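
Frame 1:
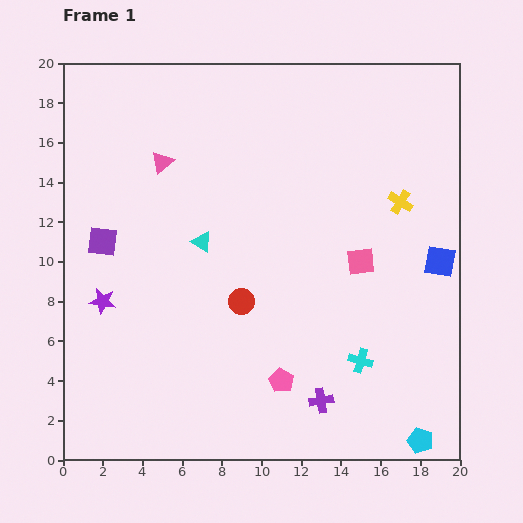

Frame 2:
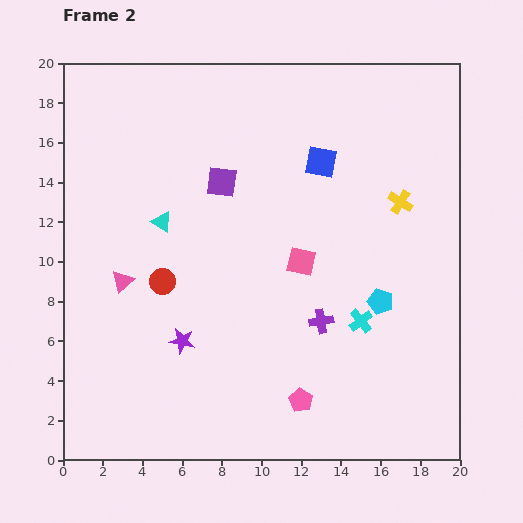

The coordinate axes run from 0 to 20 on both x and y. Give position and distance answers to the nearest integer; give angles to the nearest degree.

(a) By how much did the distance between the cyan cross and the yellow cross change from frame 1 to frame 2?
-2

Distance in frame 1: 8. Distance in frame 2: 6.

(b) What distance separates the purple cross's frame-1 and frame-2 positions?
4

The purple cross moved from (13, 3) to (13, 7), a distance of √(0² + 4²) ≈ 4.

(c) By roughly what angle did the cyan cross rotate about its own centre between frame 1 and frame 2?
35° clockwise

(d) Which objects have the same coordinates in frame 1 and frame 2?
the yellow cross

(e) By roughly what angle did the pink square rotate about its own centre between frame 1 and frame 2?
20° clockwise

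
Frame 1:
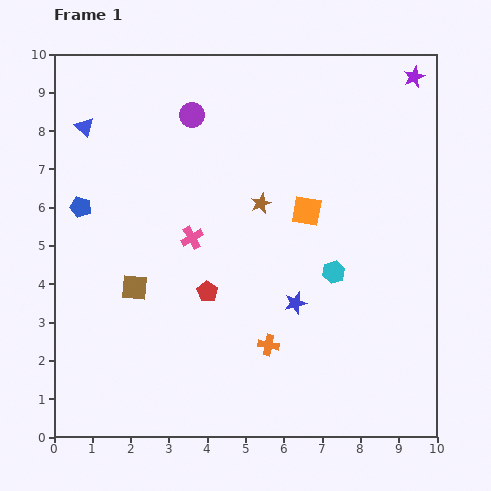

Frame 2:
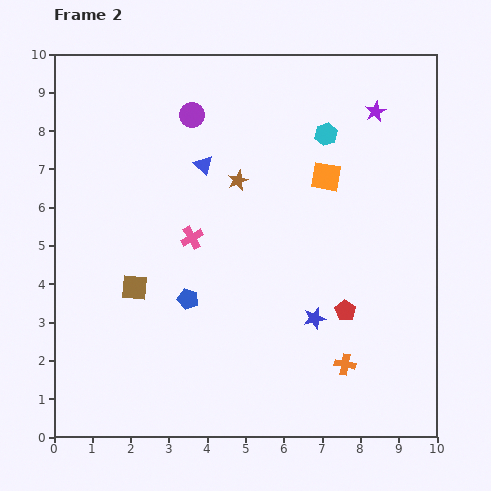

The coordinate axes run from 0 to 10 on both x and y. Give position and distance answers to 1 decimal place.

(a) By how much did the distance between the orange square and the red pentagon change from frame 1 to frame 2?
+0.2

Distance in frame 1: 3.3. Distance in frame 2: 3.5.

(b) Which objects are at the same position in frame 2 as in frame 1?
the purple circle, the pink cross, the brown square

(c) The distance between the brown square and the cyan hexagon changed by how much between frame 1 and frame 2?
+1.2

Distance in frame 1: 5.2. Distance in frame 2: 6.4.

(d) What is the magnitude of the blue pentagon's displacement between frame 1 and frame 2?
3.7

The blue pentagon moved from (0.7, 6.0) to (3.5, 3.6), a distance of √(2.8² + 2.4²) ≈ 3.7.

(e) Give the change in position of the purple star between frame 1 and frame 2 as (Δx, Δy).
(-1.0, -0.9)

The purple star was at (9.4, 9.4) in frame 1 and (8.4, 8.5) in frame 2.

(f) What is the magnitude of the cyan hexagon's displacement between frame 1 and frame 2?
3.6

The cyan hexagon moved from (7.3, 4.3) to (7.1, 7.9), a distance of √(0.2² + 3.6²) ≈ 3.6.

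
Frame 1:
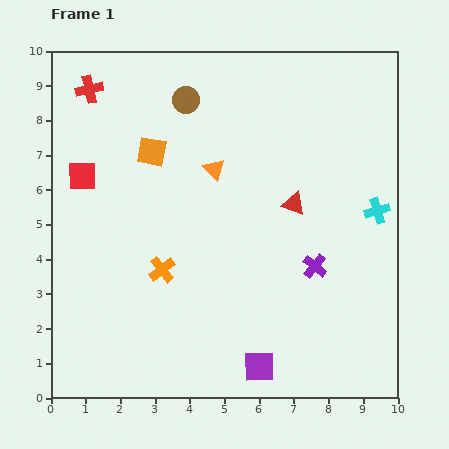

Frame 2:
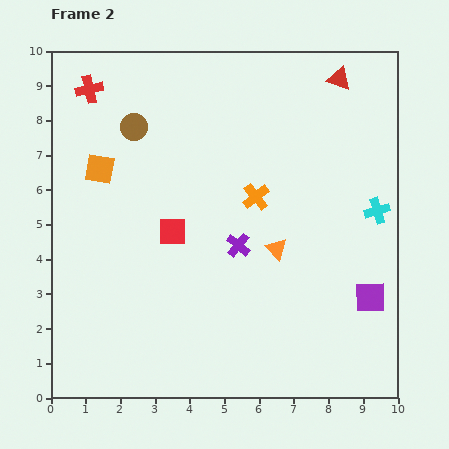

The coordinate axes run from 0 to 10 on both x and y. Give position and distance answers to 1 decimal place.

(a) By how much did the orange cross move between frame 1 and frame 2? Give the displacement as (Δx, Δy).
(2.7, 2.1)

The orange cross was at (3.2, 3.7) in frame 1 and (5.9, 5.8) in frame 2.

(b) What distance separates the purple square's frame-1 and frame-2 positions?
3.8

The purple square moved from (6.0, 0.9) to (9.2, 2.9), a distance of √(3.2² + 2.0²) ≈ 3.8.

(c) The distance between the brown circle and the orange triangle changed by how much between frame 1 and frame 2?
+3.2

Distance in frame 1: 2.2. Distance in frame 2: 5.4.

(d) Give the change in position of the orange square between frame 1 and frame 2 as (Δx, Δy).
(-1.5, -0.5)

The orange square was at (2.9, 7.1) in frame 1 and (1.4, 6.6) in frame 2.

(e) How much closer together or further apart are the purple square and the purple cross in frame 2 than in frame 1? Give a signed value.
+0.8

Distance in frame 1: 3.3. Distance in frame 2: 4.1.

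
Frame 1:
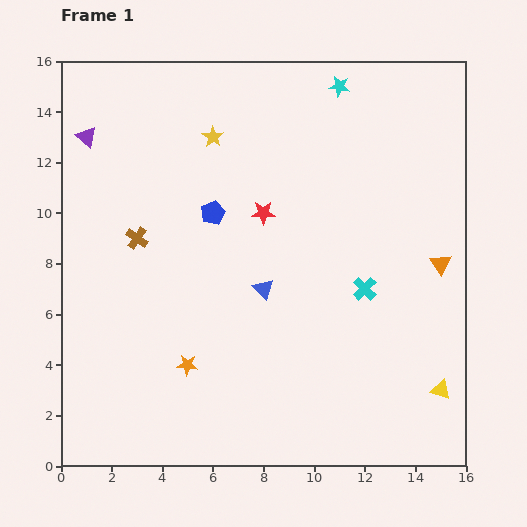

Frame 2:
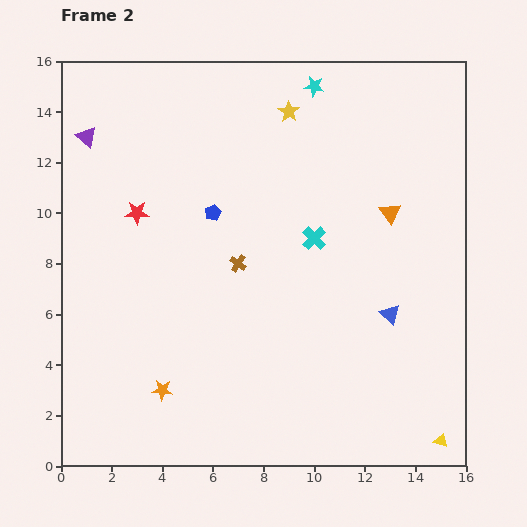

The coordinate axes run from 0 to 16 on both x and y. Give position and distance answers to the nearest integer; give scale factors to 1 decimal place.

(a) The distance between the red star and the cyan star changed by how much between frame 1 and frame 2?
+3

Distance in frame 1: 6. Distance in frame 2: 9.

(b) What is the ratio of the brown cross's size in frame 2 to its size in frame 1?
0.7×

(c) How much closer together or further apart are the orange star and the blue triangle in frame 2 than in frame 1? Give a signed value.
+5

Distance in frame 1: 4. Distance in frame 2: 9.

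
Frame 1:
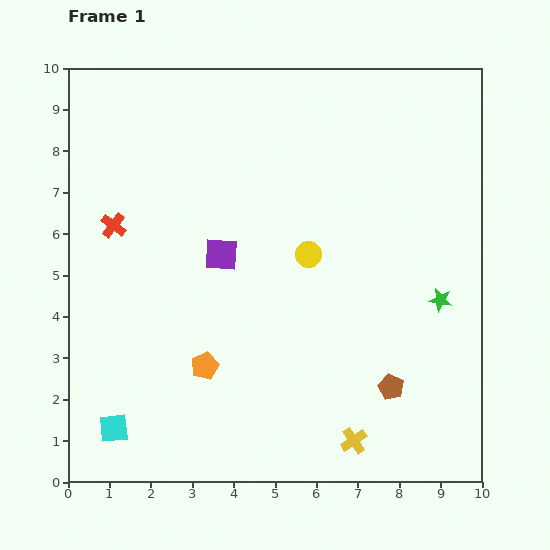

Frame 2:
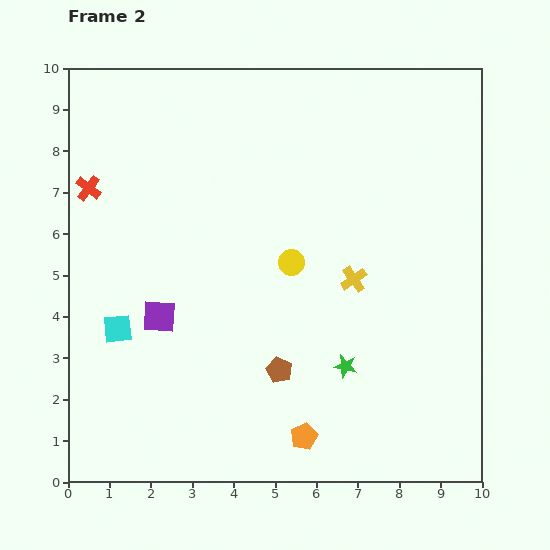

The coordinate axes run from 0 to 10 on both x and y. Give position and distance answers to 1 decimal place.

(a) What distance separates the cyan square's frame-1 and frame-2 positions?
2.4

The cyan square moved from (1.1, 1.3) to (1.2, 3.7), a distance of √(0.1² + 2.4²) ≈ 2.4.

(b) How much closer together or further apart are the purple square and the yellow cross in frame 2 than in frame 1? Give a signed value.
-0.7

Distance in frame 1: 5.5. Distance in frame 2: 4.8.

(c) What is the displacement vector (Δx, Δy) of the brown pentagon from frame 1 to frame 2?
(-2.7, 0.4)

The brown pentagon was at (7.8, 2.3) in frame 1 and (5.1, 2.7) in frame 2.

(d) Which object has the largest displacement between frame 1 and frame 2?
the yellow cross

(moved 3.9; next 2.9)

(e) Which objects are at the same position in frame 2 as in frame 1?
none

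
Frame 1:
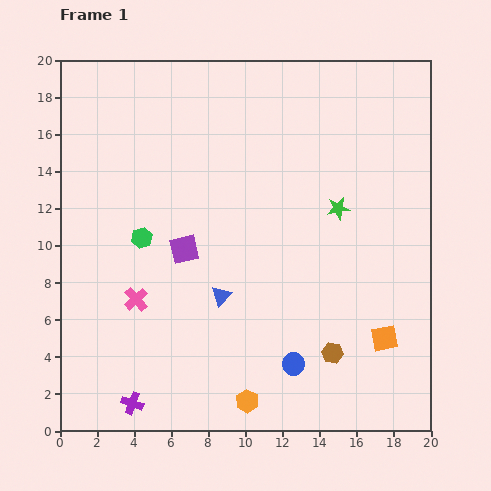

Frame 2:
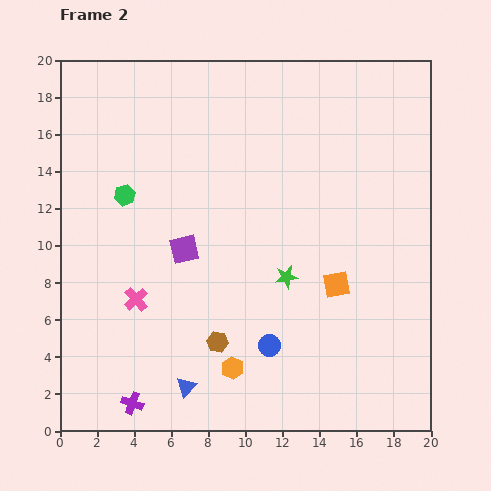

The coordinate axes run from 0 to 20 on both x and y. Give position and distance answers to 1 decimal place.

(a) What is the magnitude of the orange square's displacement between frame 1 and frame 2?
3.9

The orange square moved from (17.5, 5.0) to (14.9, 7.9), a distance of √(2.6² + 2.9²) ≈ 3.9.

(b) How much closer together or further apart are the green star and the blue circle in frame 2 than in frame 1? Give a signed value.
-4.9

Distance in frame 1: 8.7. Distance in frame 2: 3.8.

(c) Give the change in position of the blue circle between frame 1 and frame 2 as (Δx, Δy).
(-1.3, 1.0)

The blue circle was at (12.6, 3.6) in frame 1 and (11.3, 4.6) in frame 2.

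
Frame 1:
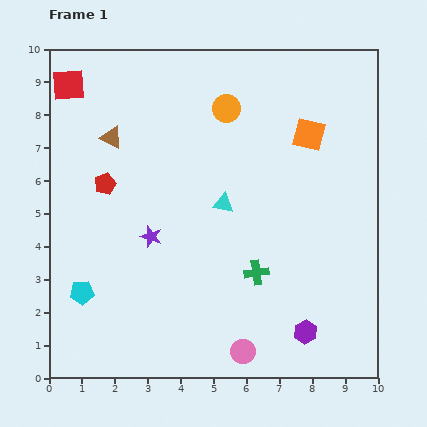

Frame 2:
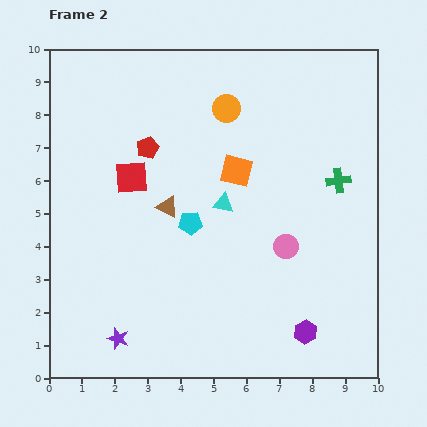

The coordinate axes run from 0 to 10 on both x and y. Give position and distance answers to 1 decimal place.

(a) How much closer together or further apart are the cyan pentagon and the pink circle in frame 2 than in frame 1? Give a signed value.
-2.2

Distance in frame 1: 5.2. Distance in frame 2: 3.0.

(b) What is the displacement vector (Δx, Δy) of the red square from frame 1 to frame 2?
(1.9, -2.8)

The red square was at (0.6, 8.9) in frame 1 and (2.5, 6.1) in frame 2.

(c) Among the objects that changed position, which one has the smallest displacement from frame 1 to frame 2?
the red pentagon

(moved 1.7)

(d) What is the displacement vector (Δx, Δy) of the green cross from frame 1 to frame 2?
(2.5, 2.8)

The green cross was at (6.3, 3.2) in frame 1 and (8.8, 6.0) in frame 2.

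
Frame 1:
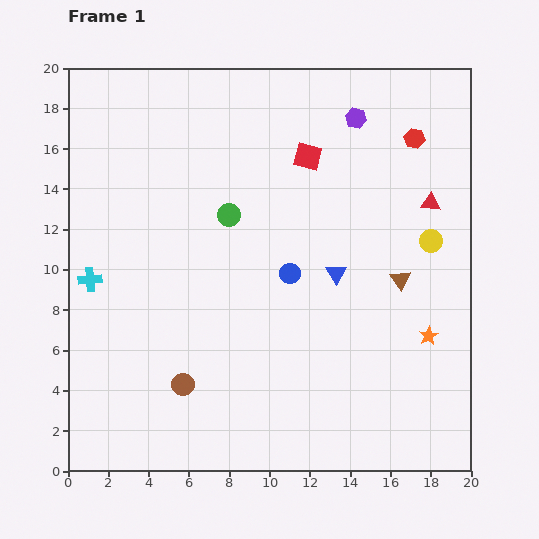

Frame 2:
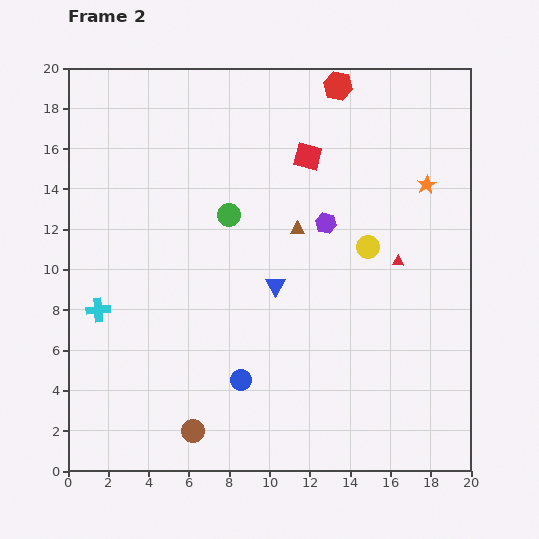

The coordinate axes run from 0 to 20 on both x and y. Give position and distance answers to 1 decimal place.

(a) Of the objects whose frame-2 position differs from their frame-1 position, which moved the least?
the cyan cross

(moved 1.6)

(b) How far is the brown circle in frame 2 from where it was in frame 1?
2.4

The brown circle moved from (5.7, 4.3) to (6.2, 2.0), a distance of √(0.5² + 2.3²) ≈ 2.4.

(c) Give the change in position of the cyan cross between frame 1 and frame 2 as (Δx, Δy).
(0.4, -1.5)

The cyan cross was at (1.1, 9.5) in frame 1 and (1.5, 8.0) in frame 2.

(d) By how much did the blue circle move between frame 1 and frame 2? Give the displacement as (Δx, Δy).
(-2.4, -5.3)

The blue circle was at (11.0, 9.8) in frame 1 and (8.6, 4.5) in frame 2.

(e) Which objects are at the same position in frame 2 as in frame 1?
the green circle, the red square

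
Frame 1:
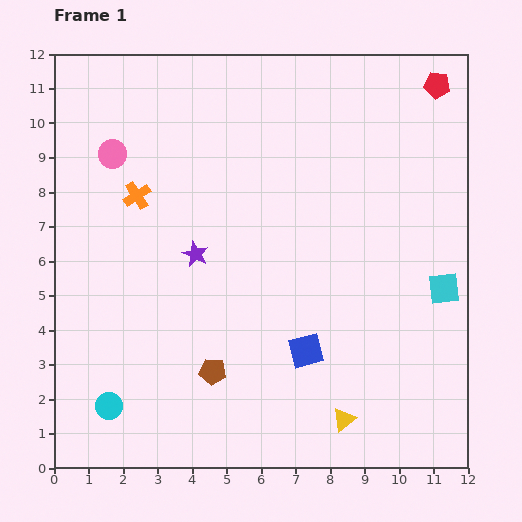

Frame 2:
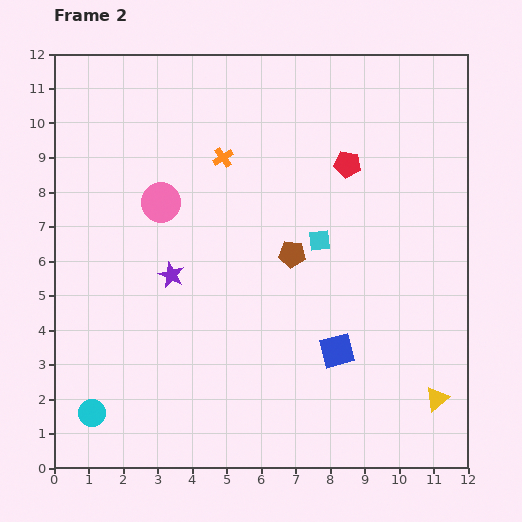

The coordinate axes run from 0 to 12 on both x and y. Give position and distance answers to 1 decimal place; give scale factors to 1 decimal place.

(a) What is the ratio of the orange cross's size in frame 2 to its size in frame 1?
0.7×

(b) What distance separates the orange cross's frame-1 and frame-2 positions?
2.7

The orange cross moved from (2.4, 7.9) to (4.9, 9.0), a distance of √(2.5² + 1.1²) ≈ 2.7.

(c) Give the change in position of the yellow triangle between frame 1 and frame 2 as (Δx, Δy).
(2.7, 0.6)

The yellow triangle was at (8.4, 1.4) in frame 1 and (11.1, 2.0) in frame 2.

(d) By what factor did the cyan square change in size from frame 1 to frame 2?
0.7×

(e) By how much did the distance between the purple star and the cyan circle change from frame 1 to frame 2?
-0.5

Distance in frame 1: 5.1. Distance in frame 2: 4.6.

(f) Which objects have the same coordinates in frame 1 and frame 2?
none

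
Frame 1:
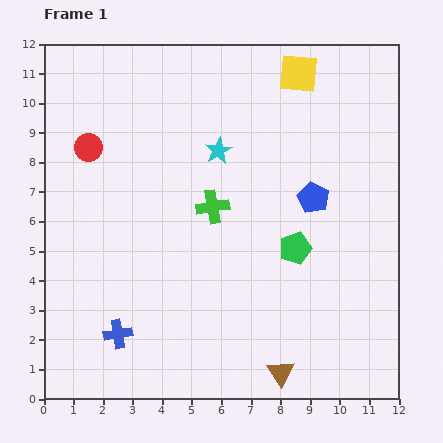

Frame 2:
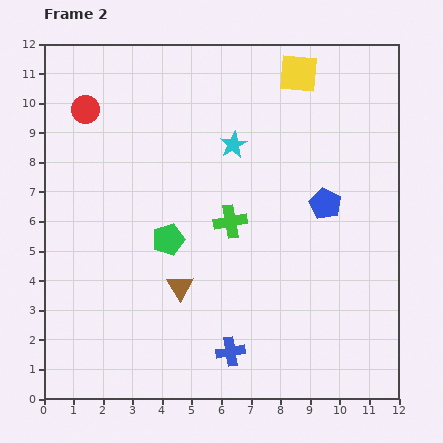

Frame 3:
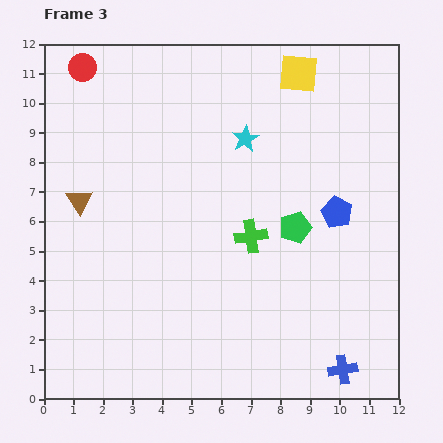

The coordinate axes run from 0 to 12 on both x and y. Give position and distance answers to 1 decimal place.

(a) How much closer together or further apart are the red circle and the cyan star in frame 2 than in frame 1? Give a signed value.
+0.7

Distance in frame 1: 4.4. Distance in frame 2: 5.1.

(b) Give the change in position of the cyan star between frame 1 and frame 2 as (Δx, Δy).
(0.5, 0.2)

The cyan star was at (5.9, 8.4) in frame 1 and (6.4, 8.6) in frame 2.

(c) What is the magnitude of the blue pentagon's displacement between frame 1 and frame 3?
0.9

The blue pentagon moved from (9.1, 6.8) to (9.9, 6.3), a distance of √(0.8² + 0.5²) ≈ 0.9.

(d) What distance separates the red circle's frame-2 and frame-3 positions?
1.4

The red circle moved from (1.4, 9.8) to (1.3, 11.2), a distance of √(0.1² + 1.4²) ≈ 1.4.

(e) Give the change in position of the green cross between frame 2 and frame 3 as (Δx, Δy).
(0.7, -0.5)

The green cross was at (6.3, 6.0) in frame 2 and (7.0, 5.5) in frame 3.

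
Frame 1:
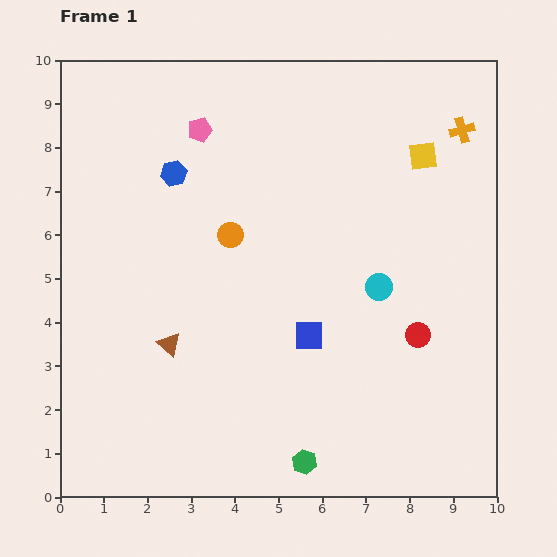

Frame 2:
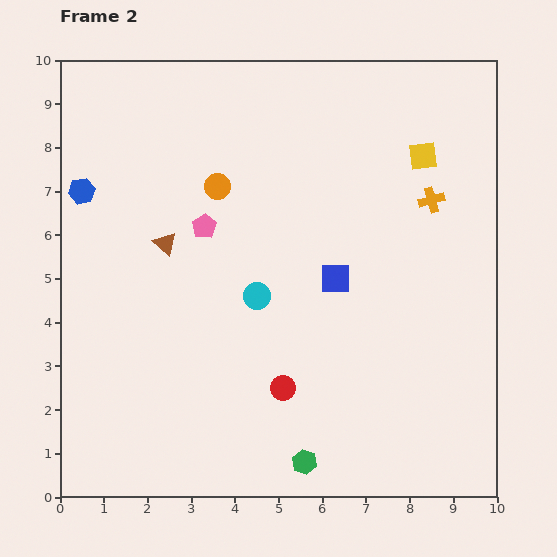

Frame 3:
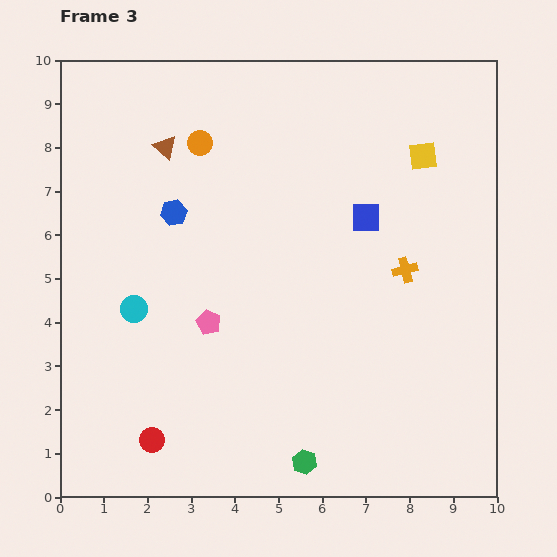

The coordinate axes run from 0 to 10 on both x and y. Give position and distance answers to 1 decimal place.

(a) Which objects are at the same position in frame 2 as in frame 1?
the yellow square, the green hexagon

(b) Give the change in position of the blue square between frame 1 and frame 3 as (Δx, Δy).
(1.3, 2.7)

The blue square was at (5.7, 3.7) in frame 1 and (7.0, 6.4) in frame 3.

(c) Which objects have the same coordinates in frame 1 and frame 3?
the yellow square, the green hexagon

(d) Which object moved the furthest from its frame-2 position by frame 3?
the red circle

(moved 3.2; next 2.8)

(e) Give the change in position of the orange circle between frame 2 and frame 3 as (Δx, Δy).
(-0.4, 1.0)

The orange circle was at (3.6, 7.1) in frame 2 and (3.2, 8.1) in frame 3.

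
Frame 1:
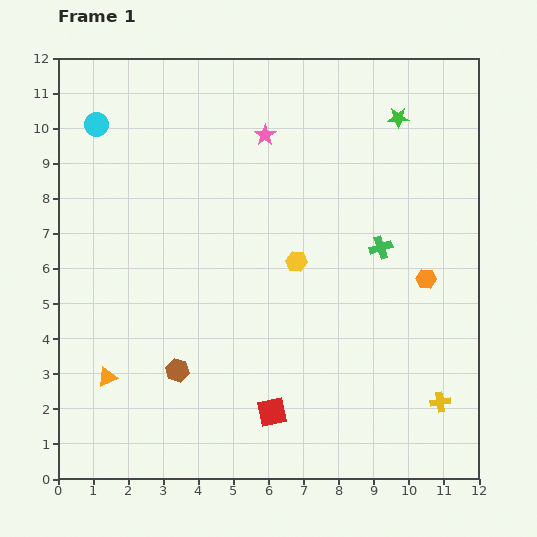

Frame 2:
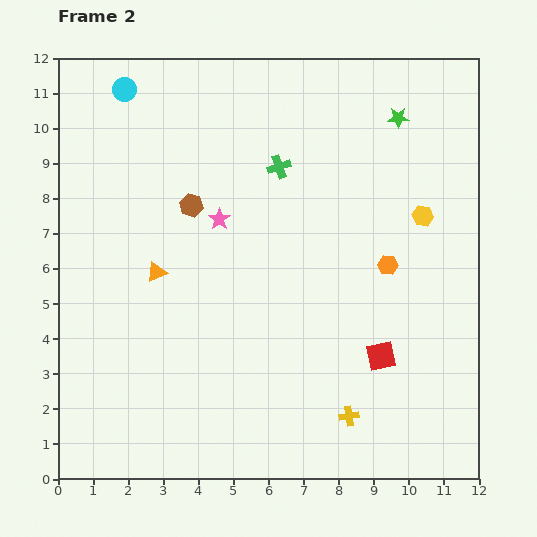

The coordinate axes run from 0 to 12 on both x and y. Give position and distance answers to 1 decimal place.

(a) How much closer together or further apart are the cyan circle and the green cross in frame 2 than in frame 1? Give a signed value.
-3.9

Distance in frame 1: 8.8. Distance in frame 2: 4.9.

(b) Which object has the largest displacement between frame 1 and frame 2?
the brown hexagon

(moved 4.7; next 3.8)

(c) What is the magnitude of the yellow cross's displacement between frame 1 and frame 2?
2.6

The yellow cross moved from (10.9, 2.2) to (8.3, 1.8), a distance of √(2.6² + 0.4²) ≈ 2.6.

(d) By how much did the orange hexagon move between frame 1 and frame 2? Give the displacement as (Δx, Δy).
(-1.1, 0.4)

The orange hexagon was at (10.5, 5.7) in frame 1 and (9.4, 6.1) in frame 2.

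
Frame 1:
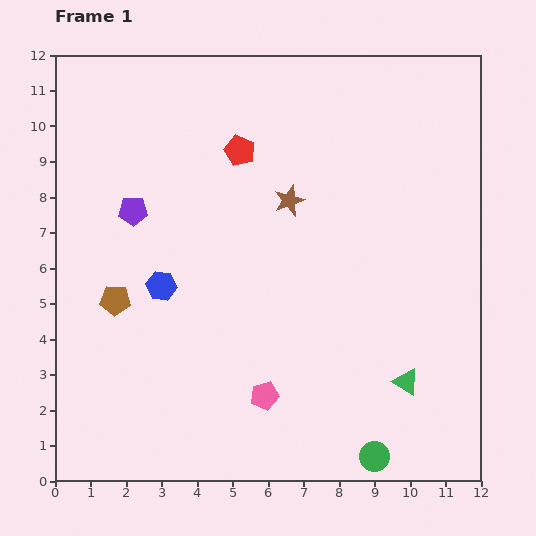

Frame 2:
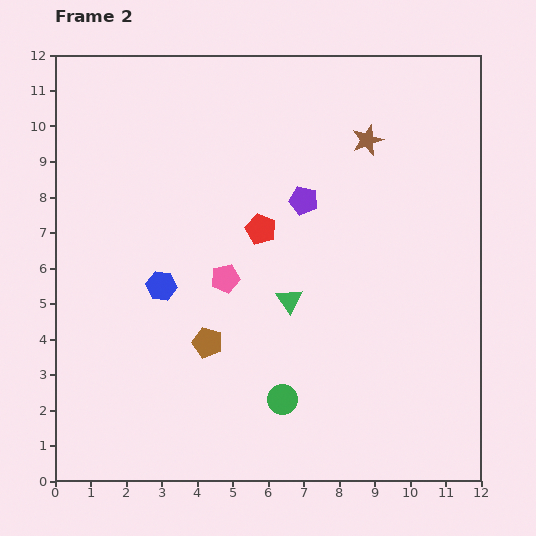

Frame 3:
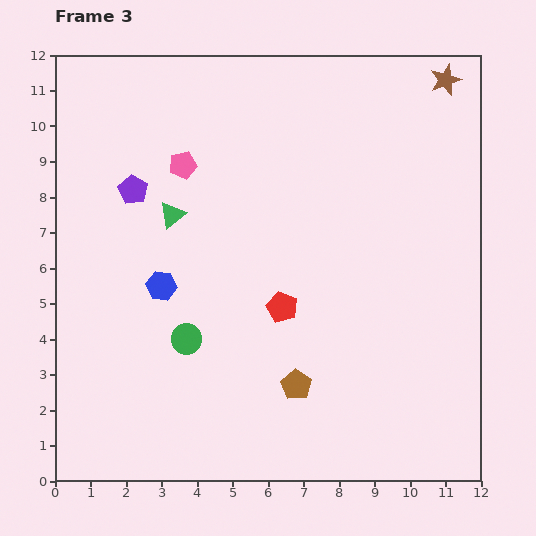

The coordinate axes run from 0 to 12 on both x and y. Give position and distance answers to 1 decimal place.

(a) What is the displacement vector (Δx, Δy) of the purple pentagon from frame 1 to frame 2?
(4.8, 0.3)

The purple pentagon was at (2.2, 7.6) in frame 1 and (7.0, 7.9) in frame 2.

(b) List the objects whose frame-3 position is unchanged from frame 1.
the blue hexagon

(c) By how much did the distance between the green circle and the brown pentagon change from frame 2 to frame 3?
+0.8

Distance in frame 2: 2.6. Distance in frame 3: 3.4.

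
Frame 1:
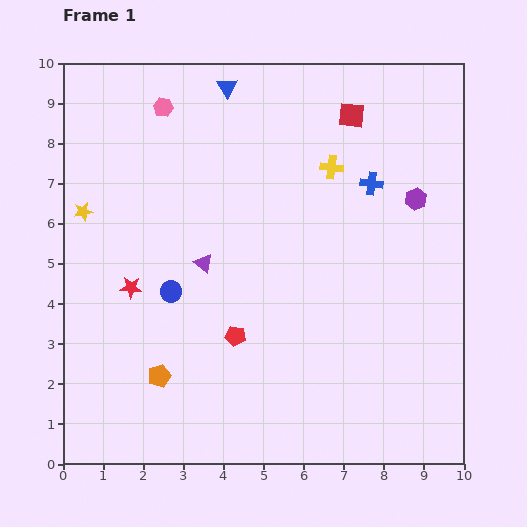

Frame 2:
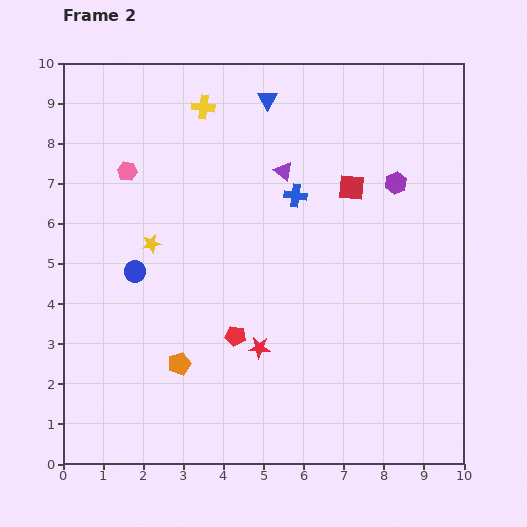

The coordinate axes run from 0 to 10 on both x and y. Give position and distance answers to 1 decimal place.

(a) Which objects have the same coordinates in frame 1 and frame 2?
the red pentagon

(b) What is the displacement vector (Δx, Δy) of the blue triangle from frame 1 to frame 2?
(1.0, -0.3)

The blue triangle was at (4.1, 9.4) in frame 1 and (5.1, 9.1) in frame 2.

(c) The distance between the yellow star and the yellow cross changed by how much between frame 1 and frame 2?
-2.7

Distance in frame 1: 6.3. Distance in frame 2: 3.6.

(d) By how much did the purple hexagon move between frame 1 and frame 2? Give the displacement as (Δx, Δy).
(-0.5, 0.4)

The purple hexagon was at (8.8, 6.6) in frame 1 and (8.3, 7.0) in frame 2.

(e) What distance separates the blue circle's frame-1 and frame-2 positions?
1.0

The blue circle moved from (2.7, 4.3) to (1.8, 4.8), a distance of √(0.9² + 0.5²) ≈ 1.0.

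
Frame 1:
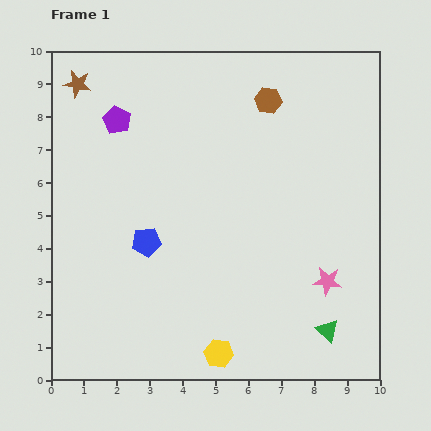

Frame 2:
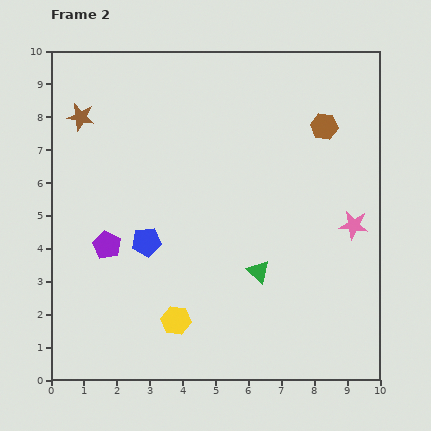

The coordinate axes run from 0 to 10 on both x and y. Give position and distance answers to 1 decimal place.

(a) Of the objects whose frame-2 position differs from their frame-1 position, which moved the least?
the brown star

(moved 1.0)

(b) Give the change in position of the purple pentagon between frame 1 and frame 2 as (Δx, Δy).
(-0.3, -3.8)

The purple pentagon was at (2.0, 7.9) in frame 1 and (1.7, 4.1) in frame 2.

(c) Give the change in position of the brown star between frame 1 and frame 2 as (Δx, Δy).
(0.1, -1.0)

The brown star was at (0.8, 9.0) in frame 1 and (0.9, 8.0) in frame 2.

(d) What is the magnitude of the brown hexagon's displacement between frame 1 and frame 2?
1.9

The brown hexagon moved from (6.6, 8.5) to (8.3, 7.7), a distance of √(1.7² + 0.8²) ≈ 1.9.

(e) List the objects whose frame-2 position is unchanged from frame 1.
the blue pentagon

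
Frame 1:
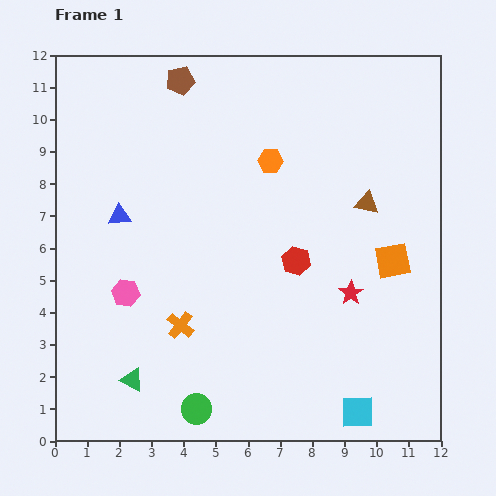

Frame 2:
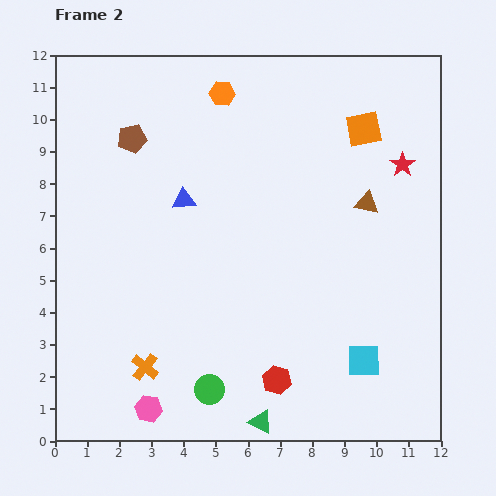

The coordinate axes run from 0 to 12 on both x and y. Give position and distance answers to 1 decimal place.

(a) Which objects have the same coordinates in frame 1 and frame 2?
the brown triangle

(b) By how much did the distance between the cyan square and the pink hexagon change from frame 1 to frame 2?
-1.2

Distance in frame 1: 8.1. Distance in frame 2: 6.9.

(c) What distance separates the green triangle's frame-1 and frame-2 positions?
4.2

The green triangle moved from (2.4, 1.9) to (6.4, 0.6), a distance of √(4.0² + 1.3²) ≈ 4.2.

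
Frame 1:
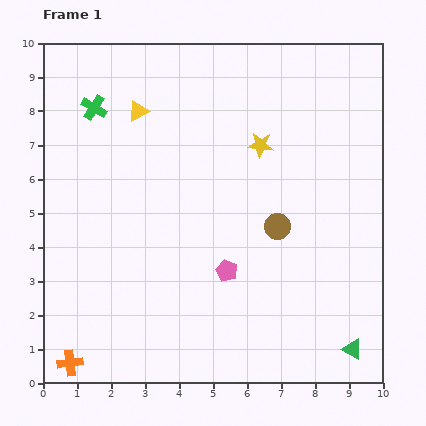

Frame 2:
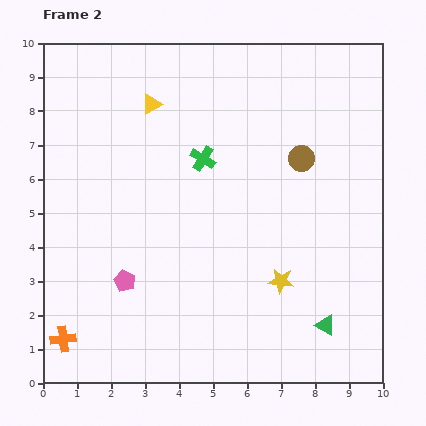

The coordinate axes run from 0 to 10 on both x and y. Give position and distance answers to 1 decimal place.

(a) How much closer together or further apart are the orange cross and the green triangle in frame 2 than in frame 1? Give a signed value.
-0.6

Distance in frame 1: 8.3. Distance in frame 2: 7.7.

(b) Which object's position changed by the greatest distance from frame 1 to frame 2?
the yellow star

(moved 4.0; next 3.5)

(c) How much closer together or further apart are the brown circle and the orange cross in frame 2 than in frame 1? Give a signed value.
+1.5

Distance in frame 1: 7.3. Distance in frame 2: 8.8.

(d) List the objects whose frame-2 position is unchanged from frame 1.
none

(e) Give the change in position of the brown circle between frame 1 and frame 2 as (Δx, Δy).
(0.7, 2.0)

The brown circle was at (6.9, 4.6) in frame 1 and (7.6, 6.6) in frame 2.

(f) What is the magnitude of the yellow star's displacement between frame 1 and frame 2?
4.0

The yellow star moved from (6.4, 7.0) to (7.0, 3.0), a distance of √(0.6² + 4.0²) ≈ 4.0.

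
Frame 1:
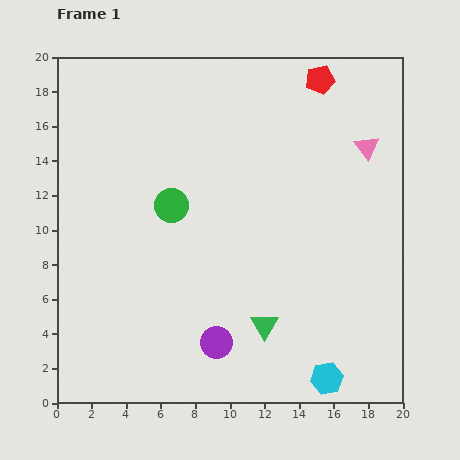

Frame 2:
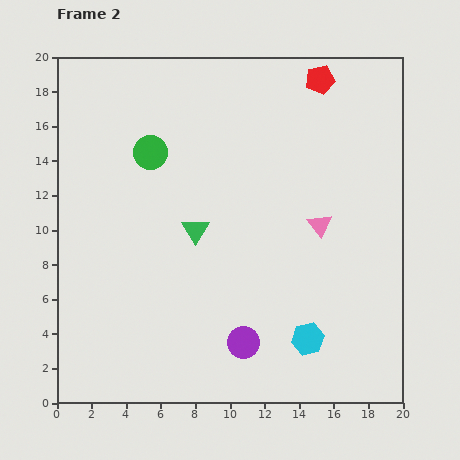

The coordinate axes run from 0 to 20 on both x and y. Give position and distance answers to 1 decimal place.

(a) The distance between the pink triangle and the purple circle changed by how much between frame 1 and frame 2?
-6.2

Distance in frame 1: 14.3. Distance in frame 2: 8.1.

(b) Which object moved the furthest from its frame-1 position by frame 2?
the green triangle

(moved 6.8; next 5.2)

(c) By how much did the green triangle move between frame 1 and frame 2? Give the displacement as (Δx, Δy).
(-4.0, 5.5)

The green triangle was at (12.0, 4.5) in frame 1 and (8.0, 10.0) in frame 2.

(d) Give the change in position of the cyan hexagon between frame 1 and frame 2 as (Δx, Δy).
(-1.1, 2.3)

The cyan hexagon was at (15.6, 1.4) in frame 1 and (14.5, 3.7) in frame 2.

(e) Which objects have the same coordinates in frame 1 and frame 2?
the red pentagon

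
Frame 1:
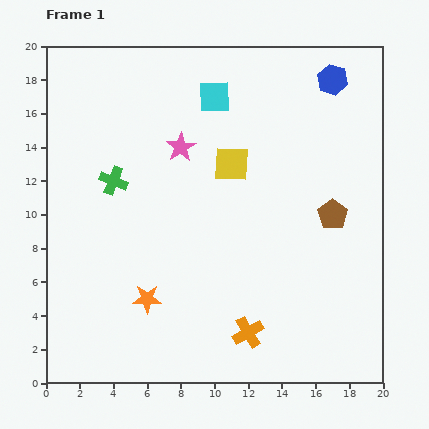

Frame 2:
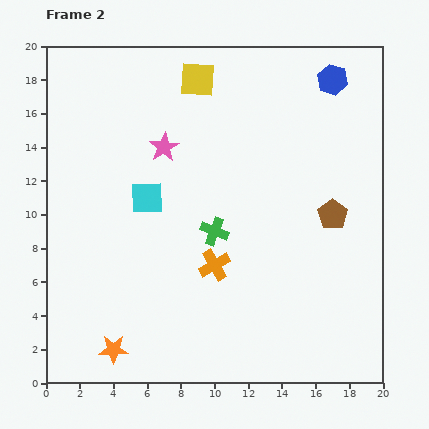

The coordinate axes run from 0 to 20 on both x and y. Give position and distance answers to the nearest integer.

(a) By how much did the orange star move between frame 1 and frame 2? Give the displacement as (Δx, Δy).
(-2, -3)

The orange star was at (6, 5) in frame 1 and (4, 2) in frame 2.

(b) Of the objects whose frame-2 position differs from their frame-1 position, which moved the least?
the pink star

(moved 1)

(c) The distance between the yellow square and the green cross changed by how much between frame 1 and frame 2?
+2

Distance in frame 1: 7. Distance in frame 2: 9.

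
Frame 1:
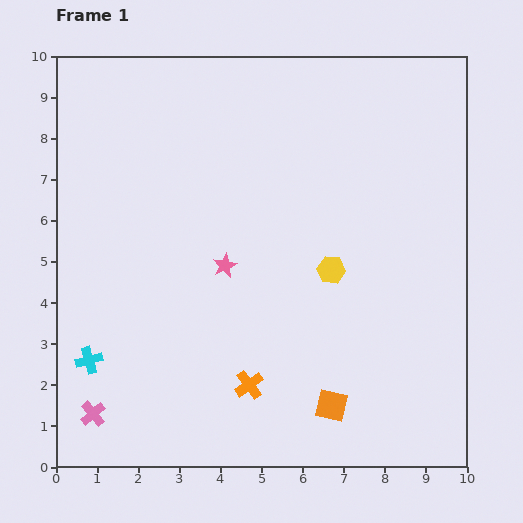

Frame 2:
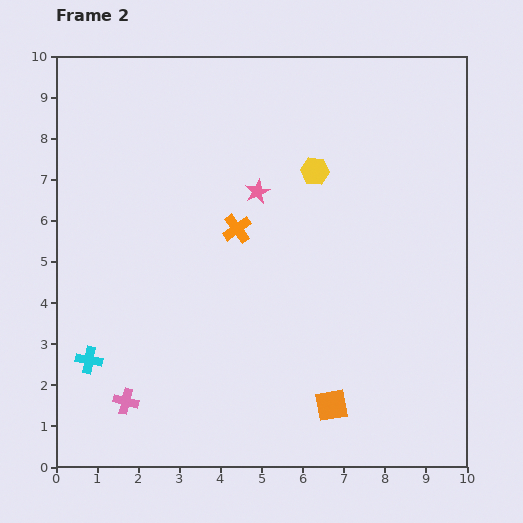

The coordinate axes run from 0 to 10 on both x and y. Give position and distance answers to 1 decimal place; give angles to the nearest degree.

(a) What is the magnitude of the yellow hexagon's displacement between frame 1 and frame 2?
2.4

The yellow hexagon moved from (6.7, 4.8) to (6.3, 7.2), a distance of √(0.4² + 2.4²) ≈ 2.4.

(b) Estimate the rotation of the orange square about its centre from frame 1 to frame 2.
24° counter-clockwise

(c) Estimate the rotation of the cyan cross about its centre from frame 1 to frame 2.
27° clockwise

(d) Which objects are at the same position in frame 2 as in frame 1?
the orange square, the cyan cross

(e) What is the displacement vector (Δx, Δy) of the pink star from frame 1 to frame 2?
(0.8, 1.8)

The pink star was at (4.1, 4.9) in frame 1 and (4.9, 6.7) in frame 2.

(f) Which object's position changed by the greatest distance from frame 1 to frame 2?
the orange cross

(moved 3.8; next 2.4)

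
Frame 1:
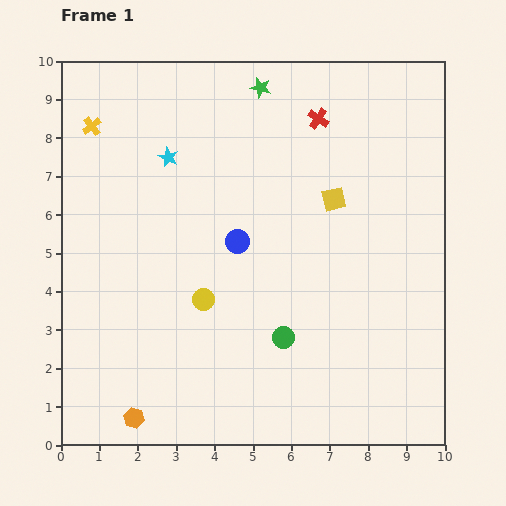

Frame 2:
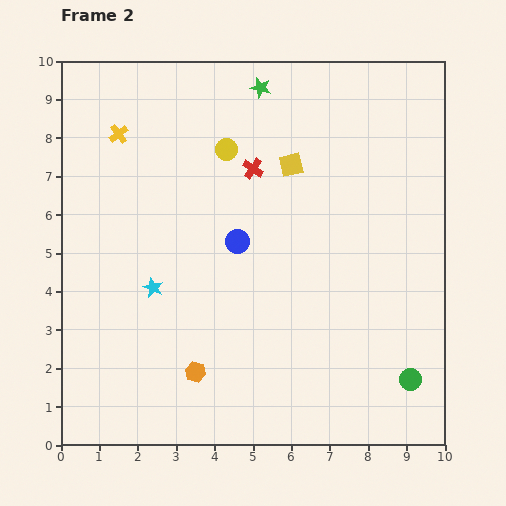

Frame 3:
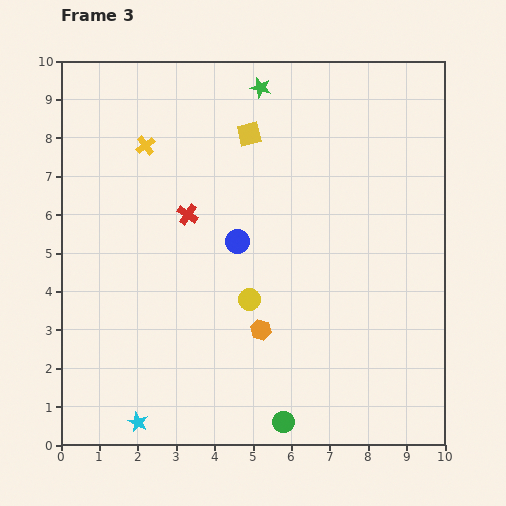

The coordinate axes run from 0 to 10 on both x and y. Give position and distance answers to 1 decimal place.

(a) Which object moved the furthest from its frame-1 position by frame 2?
the yellow circle

(moved 3.9; next 3.5)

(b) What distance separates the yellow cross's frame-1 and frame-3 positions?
1.5

The yellow cross moved from (0.8, 8.3) to (2.2, 7.8), a distance of √(1.4² + 0.5²) ≈ 1.5.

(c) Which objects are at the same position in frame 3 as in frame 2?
the blue circle, the green star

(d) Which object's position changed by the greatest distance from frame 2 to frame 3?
the yellow circle

(moved 3.9; next 3.5)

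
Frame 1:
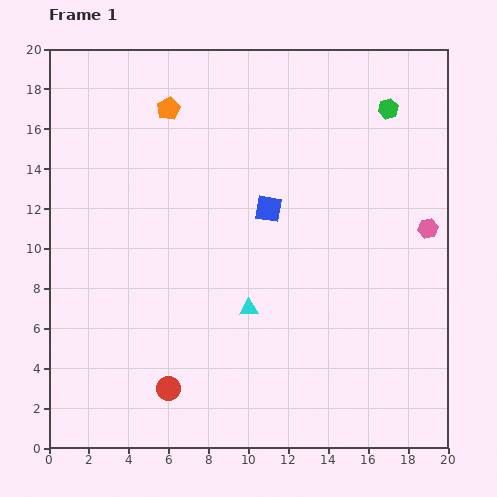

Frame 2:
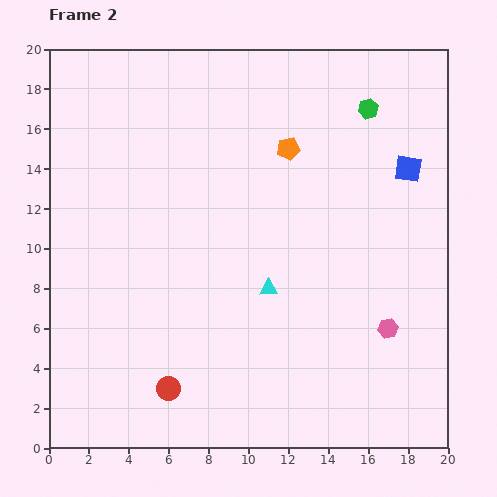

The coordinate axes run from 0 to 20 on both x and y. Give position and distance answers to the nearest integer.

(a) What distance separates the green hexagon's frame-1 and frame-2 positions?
1

The green hexagon moved from (17, 17) to (16, 17), a distance of √(1² + 0²) ≈ 1.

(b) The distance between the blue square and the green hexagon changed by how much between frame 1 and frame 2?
-4

Distance in frame 1: 8. Distance in frame 2: 4.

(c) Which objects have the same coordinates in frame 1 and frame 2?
the red circle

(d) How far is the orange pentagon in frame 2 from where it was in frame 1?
6

The orange pentagon moved from (6, 17) to (12, 15), a distance of √(6² + 2²) ≈ 6.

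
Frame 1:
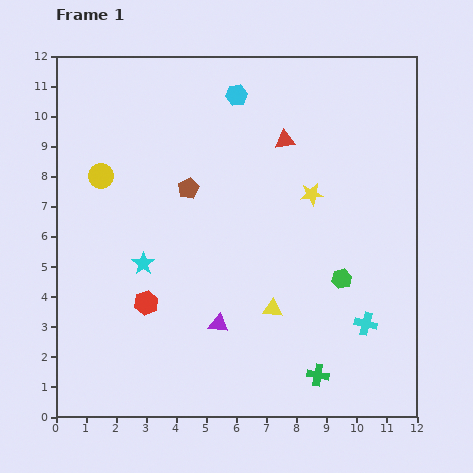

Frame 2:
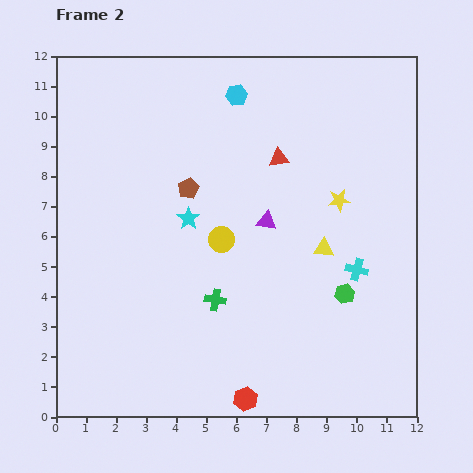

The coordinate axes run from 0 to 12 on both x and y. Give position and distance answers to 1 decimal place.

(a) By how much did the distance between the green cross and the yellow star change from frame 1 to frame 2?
-0.7

Distance in frame 1: 6.0. Distance in frame 2: 5.3.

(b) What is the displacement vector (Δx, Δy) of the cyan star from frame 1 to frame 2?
(1.5, 1.5)

The cyan star was at (2.9, 5.1) in frame 1 and (4.4, 6.6) in frame 2.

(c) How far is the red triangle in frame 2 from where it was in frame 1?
0.6

The red triangle moved from (7.6, 9.2) to (7.4, 8.6), a distance of √(0.2² + 0.6²) ≈ 0.6.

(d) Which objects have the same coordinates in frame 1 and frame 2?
the brown pentagon, the cyan hexagon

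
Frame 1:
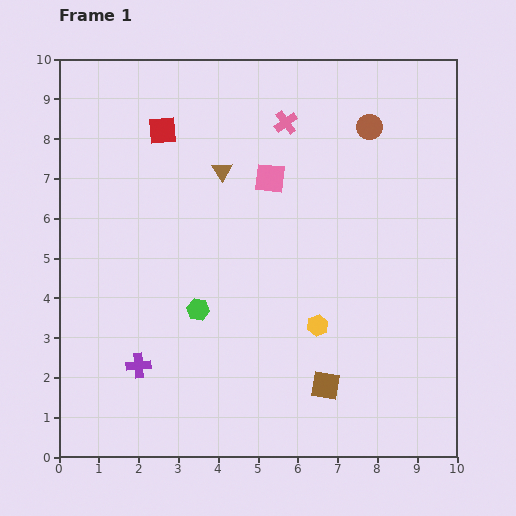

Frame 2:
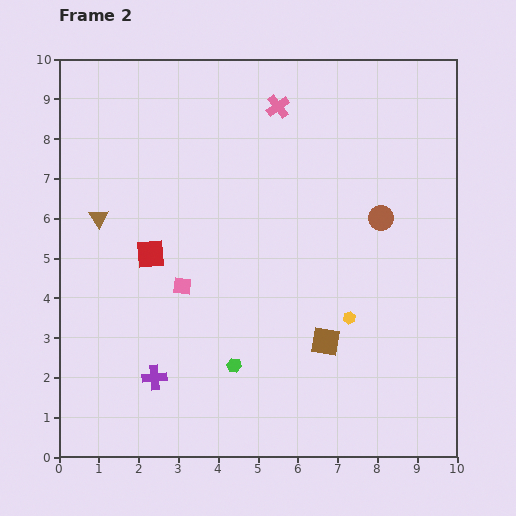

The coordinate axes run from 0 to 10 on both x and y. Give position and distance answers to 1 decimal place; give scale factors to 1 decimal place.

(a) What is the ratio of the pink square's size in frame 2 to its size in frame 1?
0.6×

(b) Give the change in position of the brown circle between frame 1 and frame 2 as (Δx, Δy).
(0.3, -2.3)

The brown circle was at (7.8, 8.3) in frame 1 and (8.1, 6.0) in frame 2.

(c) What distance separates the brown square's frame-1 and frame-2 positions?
1.1

The brown square moved from (6.7, 1.8) to (6.7, 2.9), a distance of √(0.0² + 1.1²) ≈ 1.1.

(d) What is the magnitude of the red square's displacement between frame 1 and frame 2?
3.1

The red square moved from (2.6, 8.2) to (2.3, 5.1), a distance of √(0.3² + 3.1²) ≈ 3.1.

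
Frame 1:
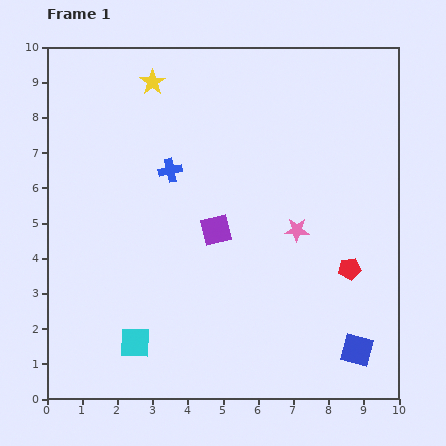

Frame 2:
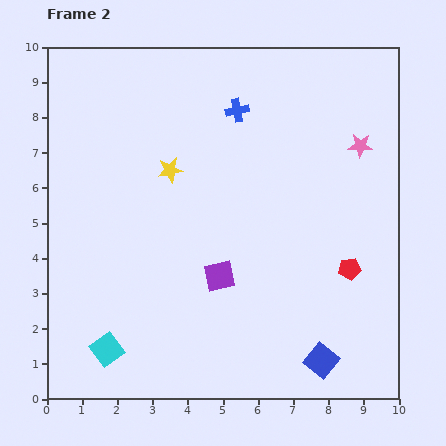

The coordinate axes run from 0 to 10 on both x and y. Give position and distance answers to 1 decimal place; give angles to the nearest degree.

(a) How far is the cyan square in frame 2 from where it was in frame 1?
0.8

The cyan square moved from (2.5, 1.6) to (1.7, 1.4), a distance of √(0.8² + 0.2²) ≈ 0.8.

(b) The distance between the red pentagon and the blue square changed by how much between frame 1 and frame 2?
+0.4

Distance in frame 1: 2.3. Distance in frame 2: 2.7.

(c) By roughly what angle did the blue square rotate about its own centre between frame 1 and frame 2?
24° clockwise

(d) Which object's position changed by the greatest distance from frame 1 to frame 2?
the pink star

(moved 3.0; next 2.5)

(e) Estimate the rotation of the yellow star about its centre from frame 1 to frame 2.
25° clockwise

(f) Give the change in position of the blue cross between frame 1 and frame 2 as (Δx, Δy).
(1.9, 1.7)

The blue cross was at (3.5, 6.5) in frame 1 and (5.4, 8.2) in frame 2.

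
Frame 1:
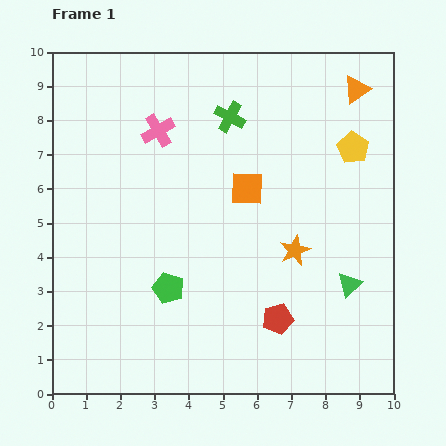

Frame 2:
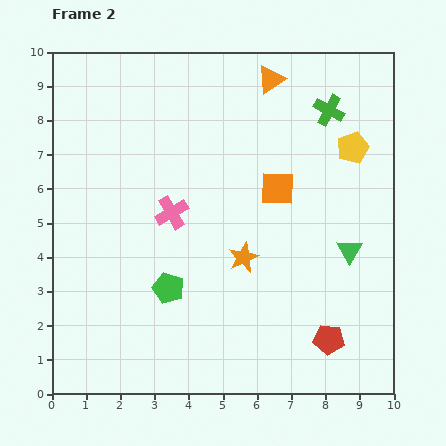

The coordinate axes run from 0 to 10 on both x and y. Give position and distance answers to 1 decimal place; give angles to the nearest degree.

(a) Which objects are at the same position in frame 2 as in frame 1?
the green pentagon, the yellow pentagon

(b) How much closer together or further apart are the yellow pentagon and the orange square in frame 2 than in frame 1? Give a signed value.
-0.8

Distance in frame 1: 3.3. Distance in frame 2: 2.5.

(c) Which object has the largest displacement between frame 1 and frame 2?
the green cross

(moved 2.9; next 2.5)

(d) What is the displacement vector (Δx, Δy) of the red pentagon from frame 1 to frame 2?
(1.5, -0.6)

The red pentagon was at (6.6, 2.2) in frame 1 and (8.1, 1.6) in frame 2.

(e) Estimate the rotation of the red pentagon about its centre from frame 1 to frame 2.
19° clockwise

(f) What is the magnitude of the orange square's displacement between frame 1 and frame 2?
0.9

The orange square moved from (5.7, 6.0) to (6.6, 6.0), a distance of √(0.9² + 0.0²) ≈ 0.9.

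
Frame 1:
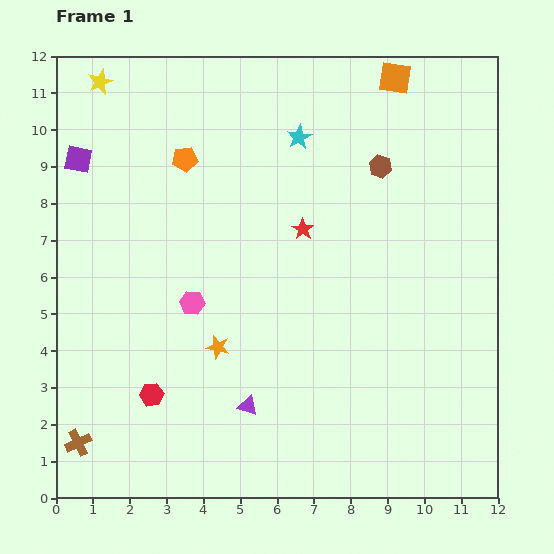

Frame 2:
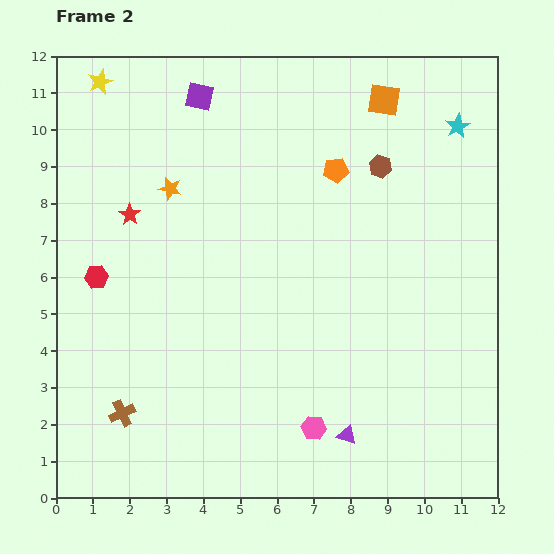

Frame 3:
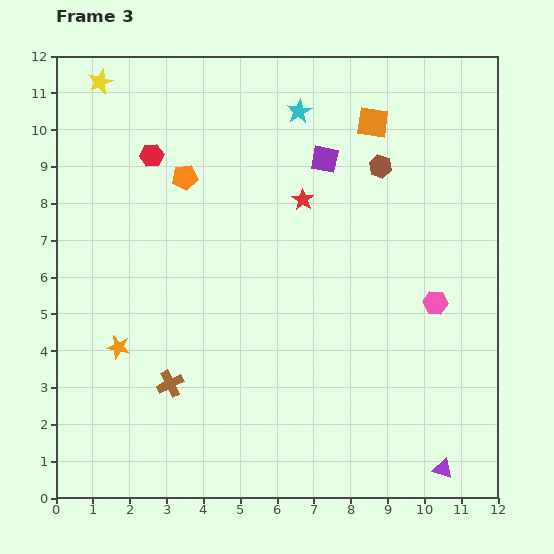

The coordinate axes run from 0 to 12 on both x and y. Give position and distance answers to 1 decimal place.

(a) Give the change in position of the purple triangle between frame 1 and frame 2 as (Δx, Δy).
(2.7, -0.8)

The purple triangle was at (5.2, 2.5) in frame 1 and (7.9, 1.7) in frame 2.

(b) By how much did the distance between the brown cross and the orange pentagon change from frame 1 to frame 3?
-2.6

Distance in frame 1: 8.2. Distance in frame 3: 5.6.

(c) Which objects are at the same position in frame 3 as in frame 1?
the yellow star, the brown hexagon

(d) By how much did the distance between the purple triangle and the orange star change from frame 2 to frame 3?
+1.2

Distance in frame 2: 8.2. Distance in frame 3: 9.4.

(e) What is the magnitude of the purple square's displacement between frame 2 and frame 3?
3.8

The purple square moved from (3.9, 10.9) to (7.3, 9.2), a distance of √(3.4² + 1.7²) ≈ 3.8.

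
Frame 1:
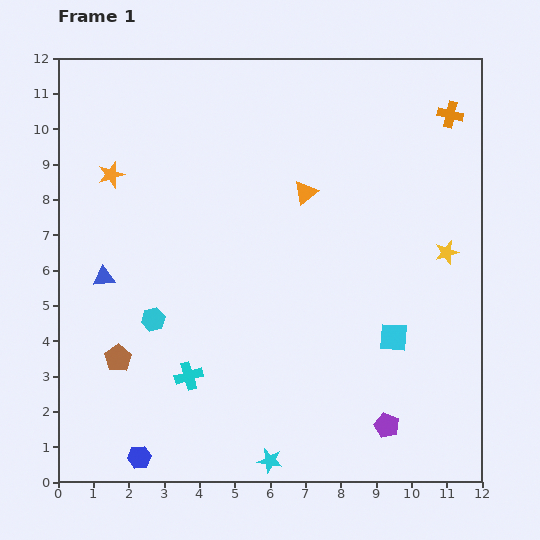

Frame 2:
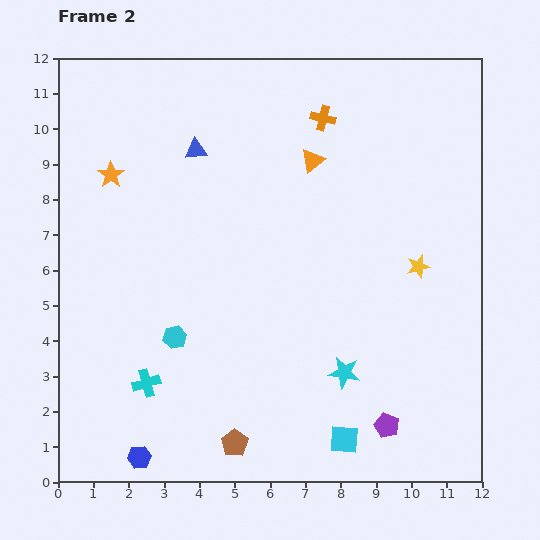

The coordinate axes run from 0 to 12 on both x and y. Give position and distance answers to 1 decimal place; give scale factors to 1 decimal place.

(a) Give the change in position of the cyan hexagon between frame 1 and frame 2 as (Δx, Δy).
(0.6, -0.5)

The cyan hexagon was at (2.7, 4.6) in frame 1 and (3.3, 4.1) in frame 2.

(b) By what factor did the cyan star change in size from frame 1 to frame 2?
1.3×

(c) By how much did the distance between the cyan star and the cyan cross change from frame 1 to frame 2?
+2.3

Distance in frame 1: 3.3. Distance in frame 2: 5.6.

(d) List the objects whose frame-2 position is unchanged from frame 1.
the purple pentagon, the blue hexagon, the orange star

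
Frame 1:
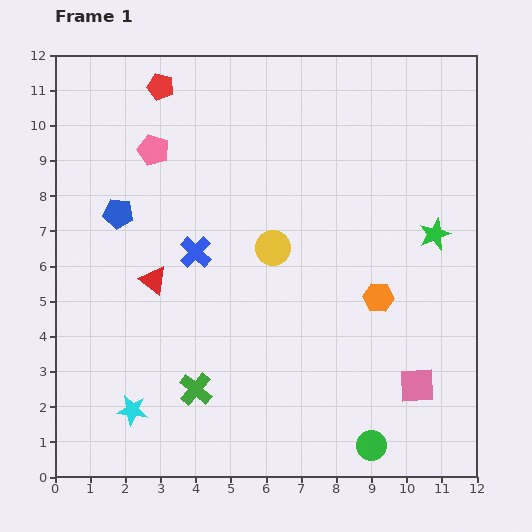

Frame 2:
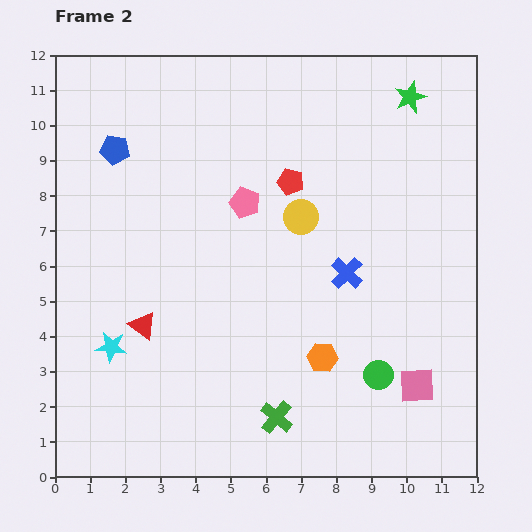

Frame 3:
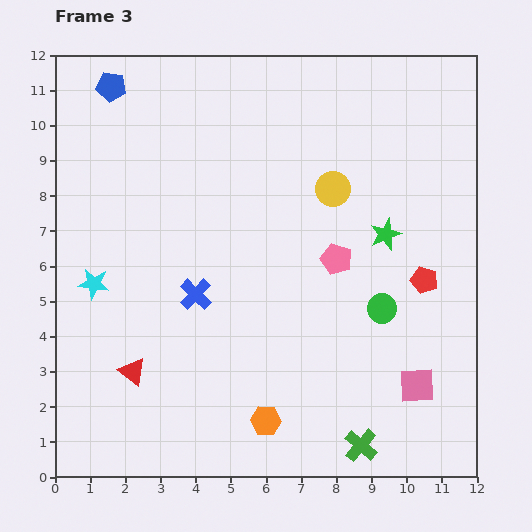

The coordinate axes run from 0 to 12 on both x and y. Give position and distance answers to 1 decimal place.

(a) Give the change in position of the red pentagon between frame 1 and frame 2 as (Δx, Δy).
(3.7, -2.7)

The red pentagon was at (3.0, 11.1) in frame 1 and (6.7, 8.4) in frame 2.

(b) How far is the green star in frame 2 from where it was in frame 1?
4.0

The green star moved from (10.8, 6.9) to (10.1, 10.8), a distance of √(0.7² + 3.9²) ≈ 4.0.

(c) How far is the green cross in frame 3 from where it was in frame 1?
5.0

The green cross moved from (4.0, 2.5) to (8.7, 0.9), a distance of √(4.7² + 1.6²) ≈ 5.0.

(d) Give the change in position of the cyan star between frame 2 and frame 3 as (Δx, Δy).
(-0.5, 1.8)

The cyan star was at (1.6, 3.7) in frame 2 and (1.1, 5.5) in frame 3.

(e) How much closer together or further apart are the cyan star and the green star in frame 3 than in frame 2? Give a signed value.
-2.7

Distance in frame 2: 11.1. Distance in frame 3: 8.4.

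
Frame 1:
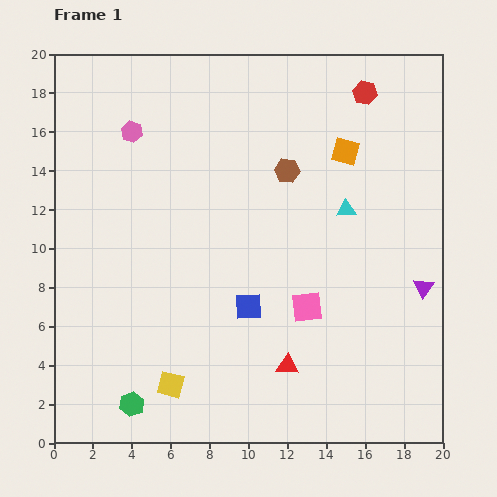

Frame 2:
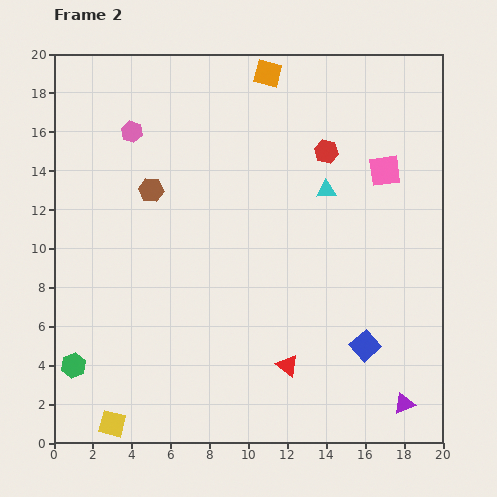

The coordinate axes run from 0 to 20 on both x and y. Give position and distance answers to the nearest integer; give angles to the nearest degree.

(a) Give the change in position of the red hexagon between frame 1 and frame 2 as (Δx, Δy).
(-2, -3)

The red hexagon was at (16, 18) in frame 1 and (14, 15) in frame 2.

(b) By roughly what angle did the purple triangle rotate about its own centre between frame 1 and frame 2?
31° clockwise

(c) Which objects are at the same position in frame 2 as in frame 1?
the pink hexagon, the red triangle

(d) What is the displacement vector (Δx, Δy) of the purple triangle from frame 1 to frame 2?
(-1, -6)

The purple triangle was at (19, 8) in frame 1 and (18, 2) in frame 2.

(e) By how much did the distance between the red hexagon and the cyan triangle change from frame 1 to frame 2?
-4

Distance in frame 1: 6. Distance in frame 2: 2.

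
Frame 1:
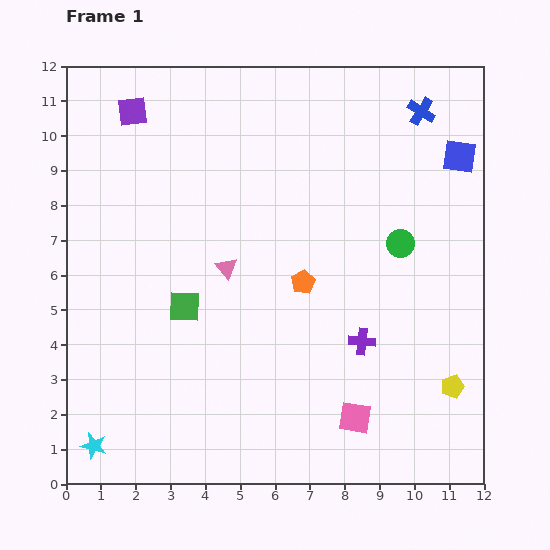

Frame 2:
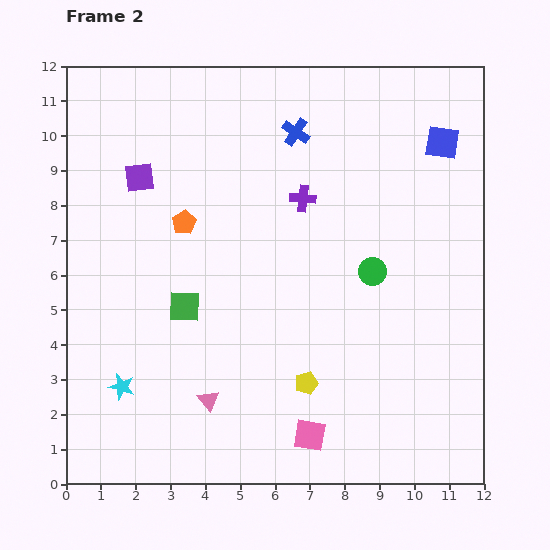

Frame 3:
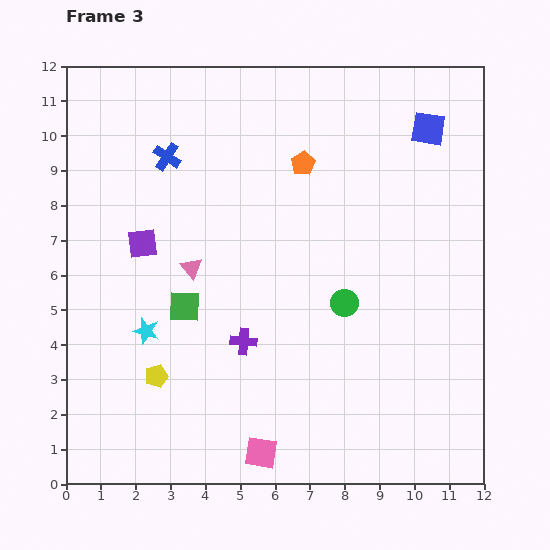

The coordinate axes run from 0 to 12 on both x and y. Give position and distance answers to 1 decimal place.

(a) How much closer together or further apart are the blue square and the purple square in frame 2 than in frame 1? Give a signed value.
-0.7

Distance in frame 1: 9.5. Distance in frame 2: 8.8.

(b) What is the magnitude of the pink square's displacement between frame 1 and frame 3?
2.9

The pink square moved from (8.3, 1.9) to (5.6, 0.9), a distance of √(2.7² + 1.0²) ≈ 2.9.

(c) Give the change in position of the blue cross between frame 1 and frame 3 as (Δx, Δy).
(-7.3, -1.3)

The blue cross was at (10.2, 10.7) in frame 1 and (2.9, 9.4) in frame 3.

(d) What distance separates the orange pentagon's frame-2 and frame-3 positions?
3.8

The orange pentagon moved from (3.4, 7.5) to (6.8, 9.2), a distance of √(3.4² + 1.7²) ≈ 3.8.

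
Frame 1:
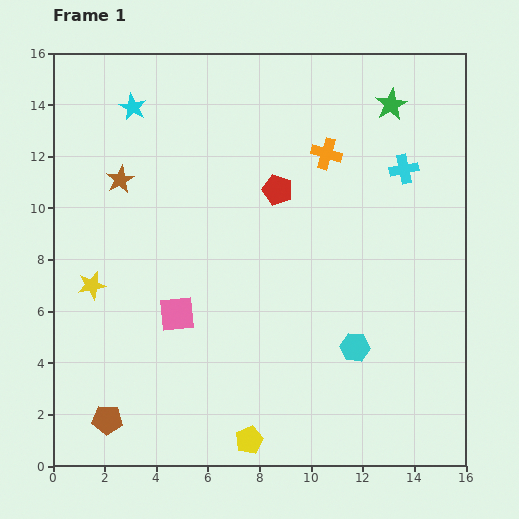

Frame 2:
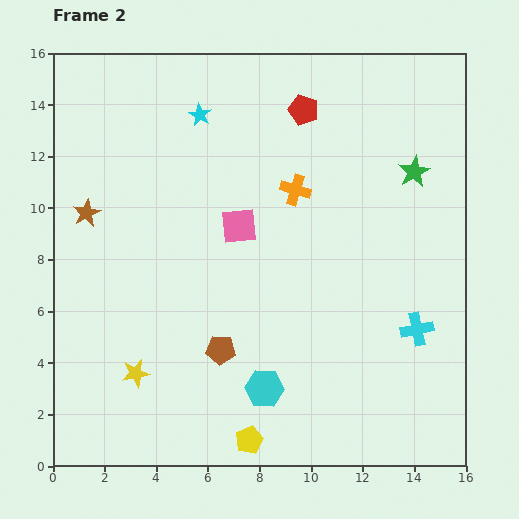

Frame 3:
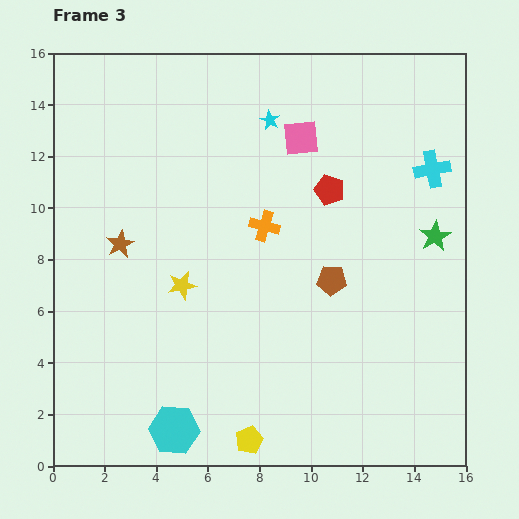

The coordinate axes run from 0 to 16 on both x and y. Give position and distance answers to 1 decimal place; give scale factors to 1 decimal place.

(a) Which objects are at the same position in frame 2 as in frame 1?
the yellow pentagon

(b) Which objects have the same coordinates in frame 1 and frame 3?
the yellow pentagon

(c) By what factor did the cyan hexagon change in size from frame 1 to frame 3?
1.7×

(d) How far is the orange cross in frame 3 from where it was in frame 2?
1.8

The orange cross moved from (9.4, 10.7) to (8.2, 9.3), a distance of √(1.2² + 1.4²) ≈ 1.8.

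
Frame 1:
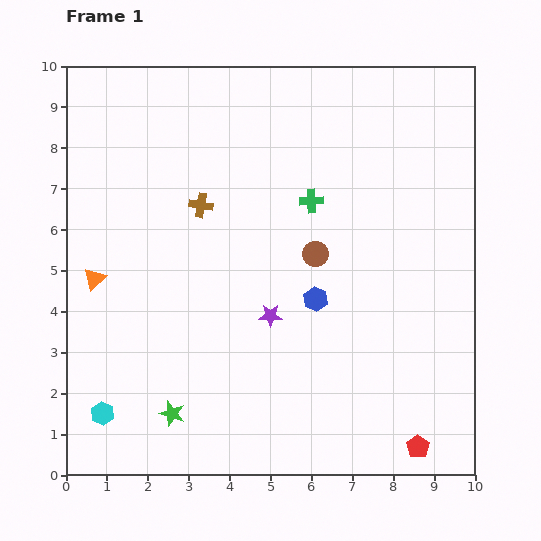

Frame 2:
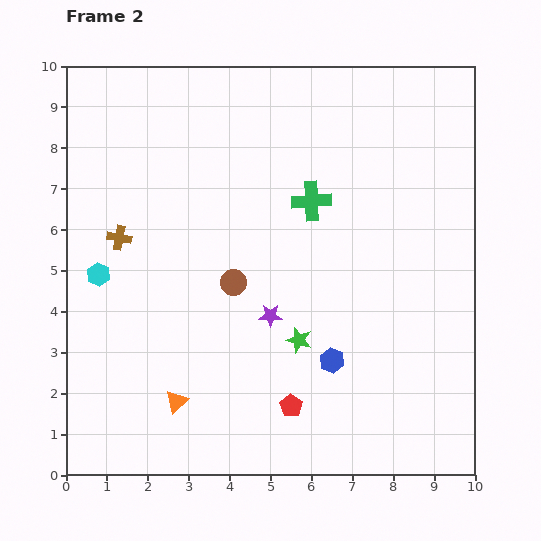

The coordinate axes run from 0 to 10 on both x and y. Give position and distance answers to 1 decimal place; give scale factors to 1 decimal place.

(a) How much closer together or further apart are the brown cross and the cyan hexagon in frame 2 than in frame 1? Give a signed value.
-4.6

Distance in frame 1: 5.6. Distance in frame 2: 1.0.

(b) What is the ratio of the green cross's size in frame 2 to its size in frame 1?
1.7×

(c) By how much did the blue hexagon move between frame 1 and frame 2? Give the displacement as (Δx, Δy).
(0.4, -1.5)

The blue hexagon was at (6.1, 4.3) in frame 1 and (6.5, 2.8) in frame 2.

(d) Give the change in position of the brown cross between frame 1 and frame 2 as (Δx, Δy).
(-2.0, -0.8)

The brown cross was at (3.3, 6.6) in frame 1 and (1.3, 5.8) in frame 2.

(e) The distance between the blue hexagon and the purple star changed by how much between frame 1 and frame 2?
+0.7

Distance in frame 1: 1.2. Distance in frame 2: 1.9.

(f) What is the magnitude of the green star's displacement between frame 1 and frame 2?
3.6

The green star moved from (2.6, 1.5) to (5.7, 3.3), a distance of √(3.1² + 1.8²) ≈ 3.6.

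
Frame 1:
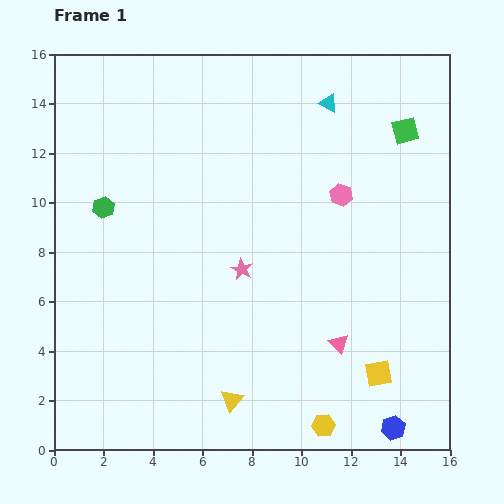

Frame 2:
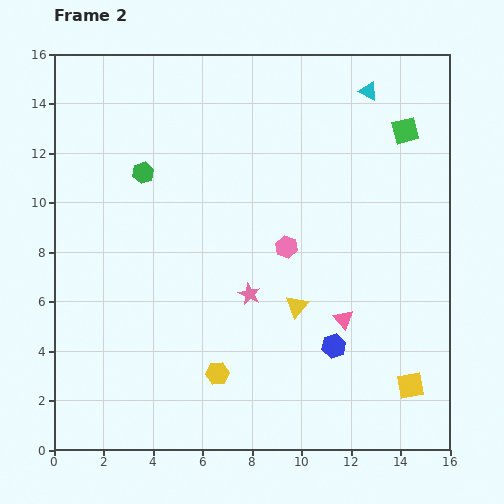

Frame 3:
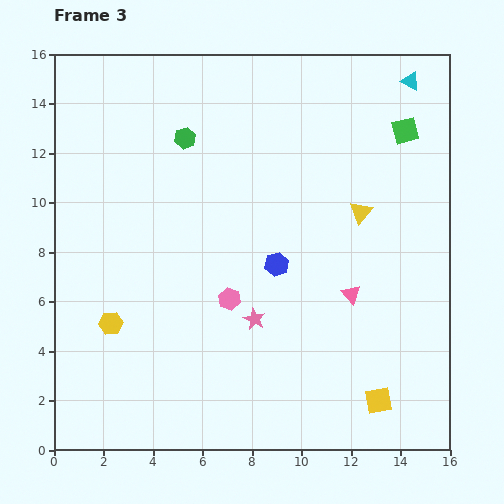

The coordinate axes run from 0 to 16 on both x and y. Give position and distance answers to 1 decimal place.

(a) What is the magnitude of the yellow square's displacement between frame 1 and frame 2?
1.4

The yellow square moved from (13.1, 3.1) to (14.4, 2.6), a distance of √(1.3² + 0.5²) ≈ 1.4.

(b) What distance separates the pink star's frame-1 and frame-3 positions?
2.1

The pink star moved from (7.6, 7.3) to (8.1, 5.3), a distance of √(0.5² + 2.0²) ≈ 2.1.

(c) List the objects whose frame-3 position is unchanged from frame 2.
the green square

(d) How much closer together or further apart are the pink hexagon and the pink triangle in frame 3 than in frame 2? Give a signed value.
+1.2

Distance in frame 2: 3.7. Distance in frame 3: 4.9.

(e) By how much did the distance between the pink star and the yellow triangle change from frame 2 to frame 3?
+4.1

Distance in frame 2: 2.0. Distance in frame 3: 6.1.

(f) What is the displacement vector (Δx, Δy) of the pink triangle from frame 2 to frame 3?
(0.3, 1.0)

The pink triangle was at (11.7, 5.3) in frame 2 and (12.0, 6.3) in frame 3.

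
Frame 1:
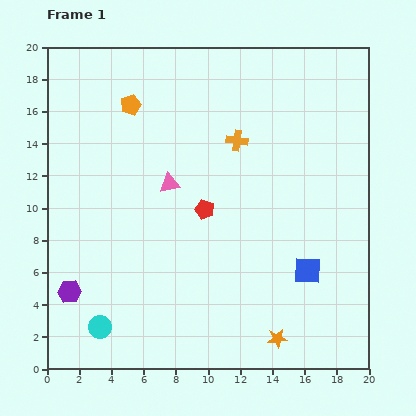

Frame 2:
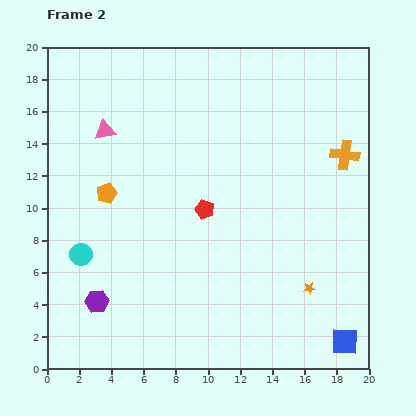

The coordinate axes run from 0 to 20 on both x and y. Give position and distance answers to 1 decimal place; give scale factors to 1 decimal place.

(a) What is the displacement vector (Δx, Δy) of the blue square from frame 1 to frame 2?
(2.3, -4.4)

The blue square was at (16.2, 6.1) in frame 1 and (18.5, 1.7) in frame 2.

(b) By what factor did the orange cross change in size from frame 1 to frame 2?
1.4×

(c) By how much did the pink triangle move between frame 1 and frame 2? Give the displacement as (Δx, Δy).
(-4.0, 3.3)

The pink triangle was at (7.6, 11.5) in frame 1 and (3.6, 14.8) in frame 2.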